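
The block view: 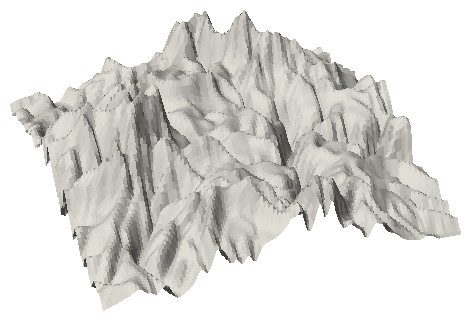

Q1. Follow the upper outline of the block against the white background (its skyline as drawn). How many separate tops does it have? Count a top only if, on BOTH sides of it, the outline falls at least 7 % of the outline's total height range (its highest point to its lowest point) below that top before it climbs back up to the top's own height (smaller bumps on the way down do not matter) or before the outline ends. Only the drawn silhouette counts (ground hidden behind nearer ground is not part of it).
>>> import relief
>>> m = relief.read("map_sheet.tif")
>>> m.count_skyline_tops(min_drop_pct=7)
2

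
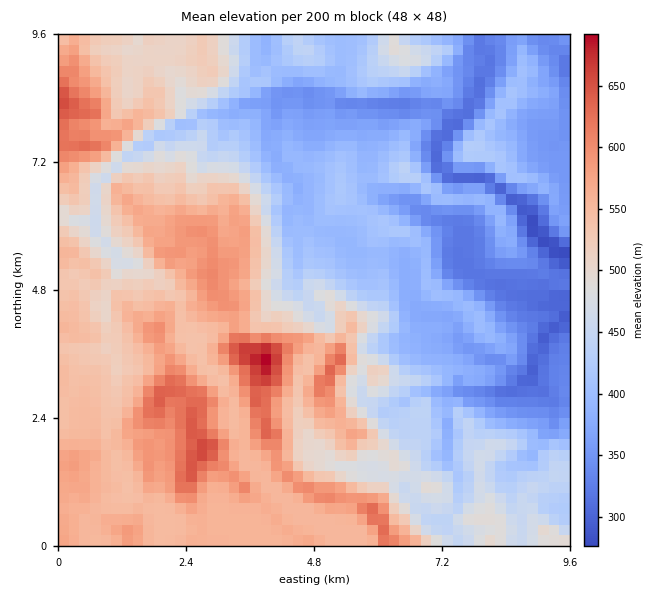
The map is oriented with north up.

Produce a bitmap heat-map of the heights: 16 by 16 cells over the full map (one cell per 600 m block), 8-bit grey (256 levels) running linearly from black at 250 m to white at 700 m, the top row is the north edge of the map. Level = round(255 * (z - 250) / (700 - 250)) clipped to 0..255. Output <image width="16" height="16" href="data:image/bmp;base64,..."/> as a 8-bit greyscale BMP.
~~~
<image width="16" height="16" href="data:image/bmp;base64,Qk02BQAAAAAAADYEAAAoAAAAEAAAABAAAAABAAgAAAAAAAABAAATCwAAEwsAAAABAAAAAAAAAAAAAAEBAQACAgIAAwMDAAQEBAAFBQUABgYGAAcHBwAICAgACQkJAAoKCgALCwsADAwMAA0NDQAODg4ADw8PABAQEAAREREAEhISABMTEwAUFBQAFRUVABYWFgAXFxcAGBgYABkZGQAaGhoAGxsbABwcHAAdHR0AHh4eAB8fHwAgICAAISEhACIiIgAjIyMAJCQkACUlJQAmJiYAJycnACgoKAApKSkAKioqACsrKwAsLCwALS0tAC4uLgAvLy8AMDAwADExMQAyMjIAMzMzADQ0NAA1NTUANjY2ADc3NwA4ODgAOTk5ADo6OgA7OzsAPDw8AD09PQA+Pj4APz8/AEBAQABBQUEAQkJCAENDQwBEREQARUVFAEZGRgBHR0cASEhIAElJSQBKSkoAS0tLAExMTABNTU0ATk5OAE9PTwBQUFAAUVFRAFJSUgBTU1MAVFRUAFVVVQBWVlYAV1dXAFhYWABZWVkAWlpaAFtbWwBcXFwAXV1dAF5eXgBfX18AYGBgAGFhYQBiYmIAY2NjAGRkZABlZWUAZmZmAGdnZwBoaGgAaWlpAGpqagBra2sAbGxsAG1tbQBubm4Ab29vAHBwcABxcXEAcnJyAHNzcwB0dHQAdXV1AHZ2dgB3d3cAeHh4AHl5eQB6enoAe3t7AHx8fAB9fX0Afn5+AH9/fwCAgIAAgYGBAIKCggCDg4MAhISEAIWFhQCGhoYAh4eHAIiIiACJiYkAioqKAIuLiwCMjIwAjY2NAI6OjgCPj48AkJCQAJGRkQCSkpIAk5OTAJSUlACVlZUAlpaWAJeXlwCYmJgAmZmZAJqamgCbm5sAnJycAJ2dnQCenp4An5+fAKCgoAChoaEAoqKiAKOjowCkpKQApaWlAKampgCnp6cAqKioAKmpqQCqqqoAq6urAKysrACtra0Arq6uAK+vrwCwsLAAsbGxALKysgCzs7MAtLS0ALW1tQC2trYAt7e3ALi4uAC5ubkAurq6ALu7uwC8vLwAvb29AL6+vgC/v78AwMDAAMHBwQDCwsIAw8PDAMTExADFxcUAxsbGAMfHxwDIyMgAycnJAMrKygDLy8sAzMzMAM3NzQDOzs4Az8/PANDQ0ADR0dEA0tLSANPT0wDU1NQA1dXVANbW1gDX19cA2NjYANnZ2QDa2toA29vbANzc3ADd3d0A3t7eAN/f3wDg4OAA4eHhAOLi4gDj4+MA5OTkAOXl5QDm5uYA5+fnAOjo6ADp6ekA6urqAOvr6wDs7OwA7e3tAO7u7gDv7+8A8PDwAPHx8QDy8vIA8/PzAPT09AD19fUA9vb2APf39wD4+PgA+fn5APr6+gD7+/sA/Pz8AP39/QD+/v4A////ALGwtaqvrq+wrLS/g3aGeH2zq6u2ubWwtb64kntwe3Bnuau0xte6tKiPhINwZHFea6upvsnassycoqRzaF5nVkeopLvW0LHQqLp+aF5JNiwtpZ6mxa3F7LDGjHRaSTwnKqacr7Smycewo4paSUJJMiGkmKmqt7yTfIN5W0lNOyYfoZWQqMK9jGRjVlBNLigqJJ6Fob3Cu4xXU1NWSSg3MhyQjrGxsbN6UFhXSTk7RSE4qIqbmI6KYU5ZVFpNMDZLQM65enRwZU1MTU1UM0dcRjrXt6aGZE9CPjw4NTYpS0c8y6aWkJBvUkVKWVlMODFTOrOakpOYd1NnW15+bUQsRDI="/>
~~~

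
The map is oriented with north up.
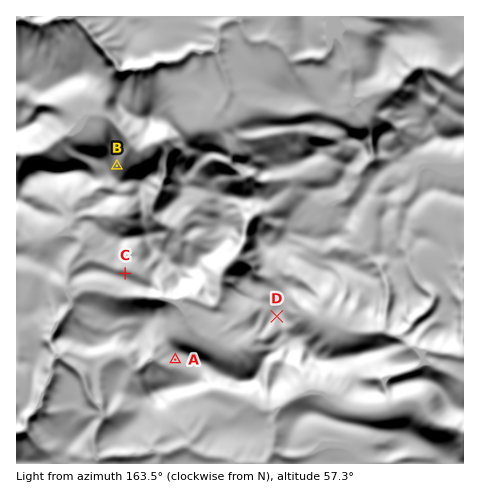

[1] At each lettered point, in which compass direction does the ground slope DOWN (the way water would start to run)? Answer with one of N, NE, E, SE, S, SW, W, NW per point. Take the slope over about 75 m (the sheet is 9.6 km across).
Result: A SW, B NE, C N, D SW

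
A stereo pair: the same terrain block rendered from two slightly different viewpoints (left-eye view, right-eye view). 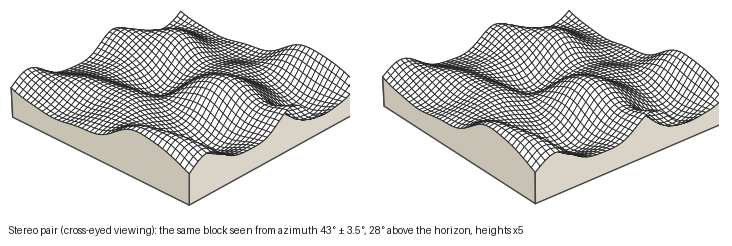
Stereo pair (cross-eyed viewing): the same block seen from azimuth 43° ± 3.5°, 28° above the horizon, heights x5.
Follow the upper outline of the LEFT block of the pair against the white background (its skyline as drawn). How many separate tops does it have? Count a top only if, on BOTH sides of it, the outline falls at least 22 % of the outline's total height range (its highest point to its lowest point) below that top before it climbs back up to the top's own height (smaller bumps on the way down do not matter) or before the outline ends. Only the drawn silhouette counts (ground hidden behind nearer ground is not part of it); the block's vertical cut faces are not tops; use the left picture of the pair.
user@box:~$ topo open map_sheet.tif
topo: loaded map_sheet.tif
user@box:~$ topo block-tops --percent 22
1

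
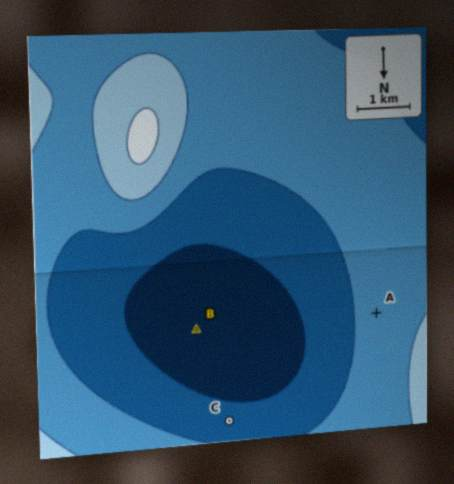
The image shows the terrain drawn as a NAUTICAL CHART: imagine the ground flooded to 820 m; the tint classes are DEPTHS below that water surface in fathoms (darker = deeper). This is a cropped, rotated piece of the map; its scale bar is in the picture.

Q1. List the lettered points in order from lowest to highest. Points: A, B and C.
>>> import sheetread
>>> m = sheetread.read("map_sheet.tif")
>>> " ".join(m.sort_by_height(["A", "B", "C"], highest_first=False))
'B C A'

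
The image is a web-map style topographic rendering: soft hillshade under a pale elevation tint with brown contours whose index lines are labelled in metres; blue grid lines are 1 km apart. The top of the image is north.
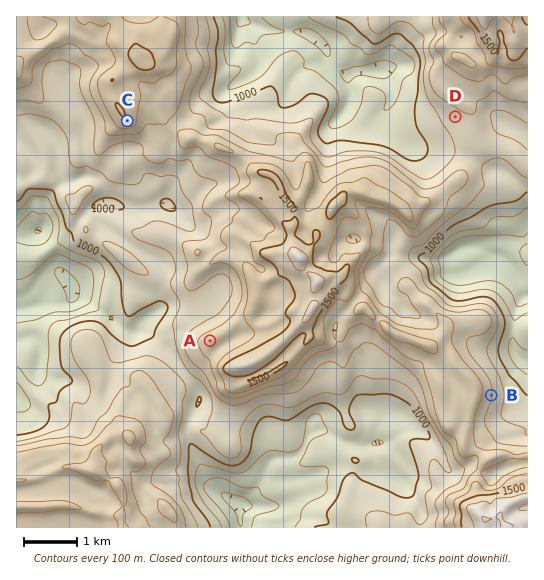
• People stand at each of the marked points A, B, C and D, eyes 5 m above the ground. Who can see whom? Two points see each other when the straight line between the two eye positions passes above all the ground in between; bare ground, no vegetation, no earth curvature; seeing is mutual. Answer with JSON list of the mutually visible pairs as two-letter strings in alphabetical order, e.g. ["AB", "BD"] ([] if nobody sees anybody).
["AC", "CD"]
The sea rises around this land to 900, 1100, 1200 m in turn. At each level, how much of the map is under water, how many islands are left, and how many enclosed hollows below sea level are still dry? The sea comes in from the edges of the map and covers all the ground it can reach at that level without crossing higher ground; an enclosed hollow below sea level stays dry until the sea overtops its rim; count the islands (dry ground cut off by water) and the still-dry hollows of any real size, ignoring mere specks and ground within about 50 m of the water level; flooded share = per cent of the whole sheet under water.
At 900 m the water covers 13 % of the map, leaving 0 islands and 0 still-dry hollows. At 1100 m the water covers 42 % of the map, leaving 0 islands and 0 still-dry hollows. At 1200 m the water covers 59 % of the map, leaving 0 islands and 0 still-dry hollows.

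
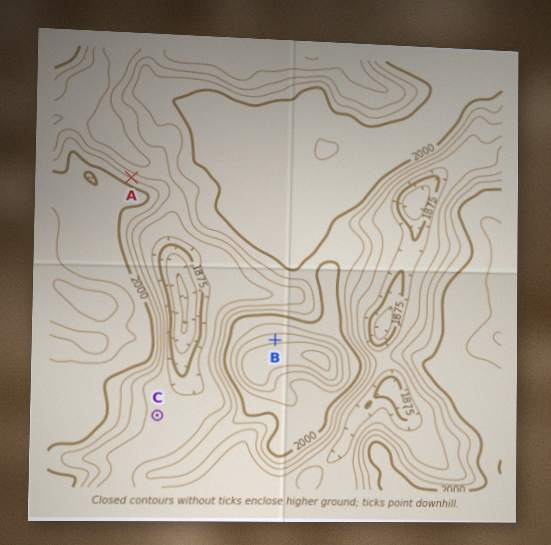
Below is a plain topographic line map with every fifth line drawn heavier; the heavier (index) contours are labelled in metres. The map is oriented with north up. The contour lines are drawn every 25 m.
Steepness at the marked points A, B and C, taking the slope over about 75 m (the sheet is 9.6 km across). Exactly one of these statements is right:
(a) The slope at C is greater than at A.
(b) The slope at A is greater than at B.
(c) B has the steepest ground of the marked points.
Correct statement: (b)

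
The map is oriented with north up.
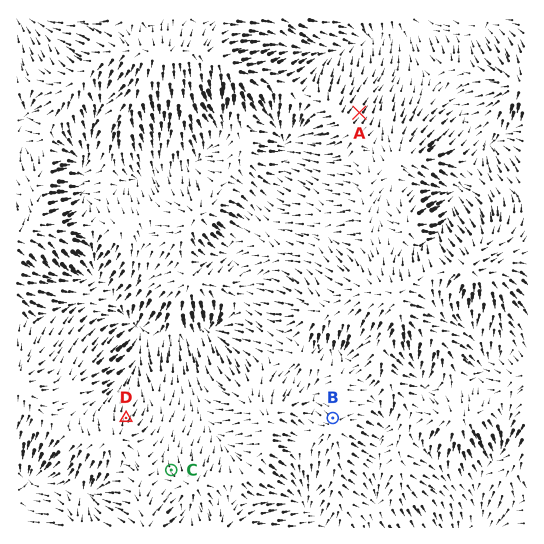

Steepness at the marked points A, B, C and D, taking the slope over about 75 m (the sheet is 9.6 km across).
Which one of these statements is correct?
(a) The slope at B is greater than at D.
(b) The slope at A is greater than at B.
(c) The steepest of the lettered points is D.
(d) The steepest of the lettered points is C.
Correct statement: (b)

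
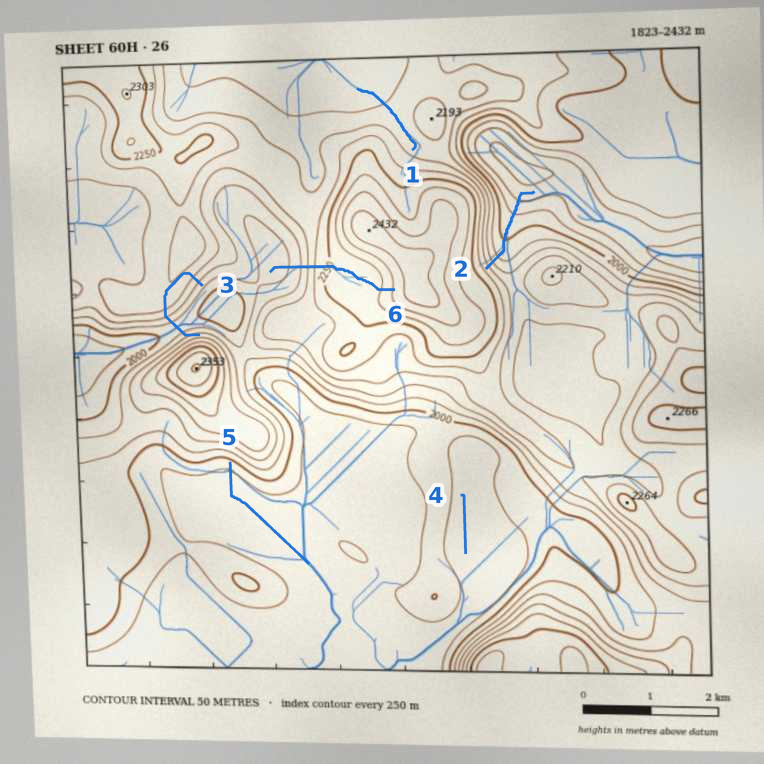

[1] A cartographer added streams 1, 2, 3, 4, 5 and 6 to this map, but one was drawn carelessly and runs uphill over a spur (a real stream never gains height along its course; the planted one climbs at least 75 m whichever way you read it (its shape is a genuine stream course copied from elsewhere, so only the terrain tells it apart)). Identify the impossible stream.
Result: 3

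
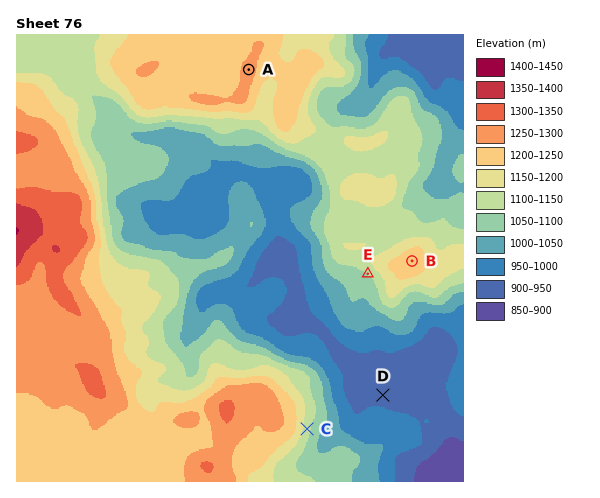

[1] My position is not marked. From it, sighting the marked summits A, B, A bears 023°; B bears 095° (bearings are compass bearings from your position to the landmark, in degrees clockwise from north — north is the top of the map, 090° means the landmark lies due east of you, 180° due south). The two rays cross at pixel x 176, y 240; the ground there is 1020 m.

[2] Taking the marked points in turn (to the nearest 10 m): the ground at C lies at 1120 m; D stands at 930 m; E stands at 1100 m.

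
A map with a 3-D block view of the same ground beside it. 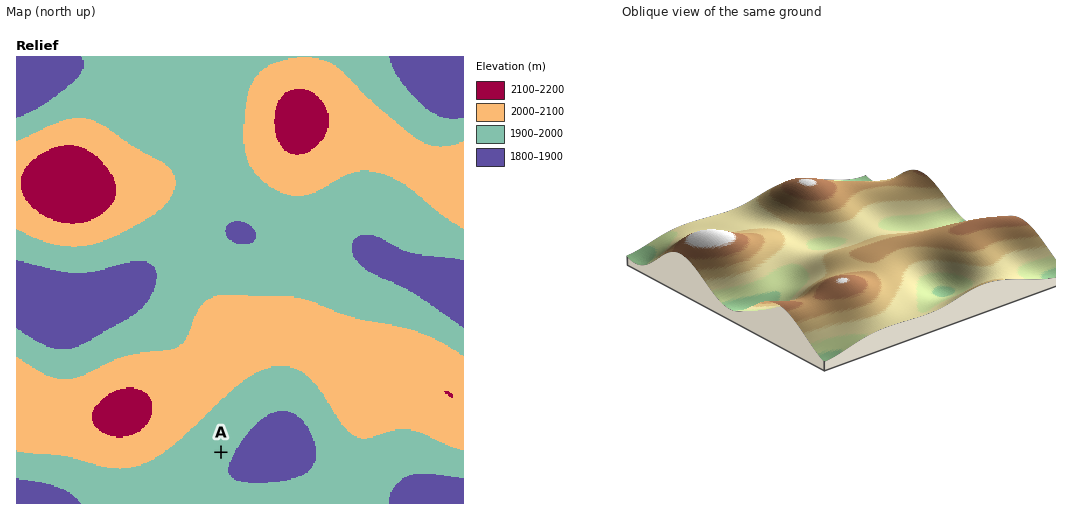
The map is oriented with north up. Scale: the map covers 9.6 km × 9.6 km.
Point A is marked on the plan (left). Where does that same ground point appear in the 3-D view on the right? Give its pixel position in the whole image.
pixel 913 297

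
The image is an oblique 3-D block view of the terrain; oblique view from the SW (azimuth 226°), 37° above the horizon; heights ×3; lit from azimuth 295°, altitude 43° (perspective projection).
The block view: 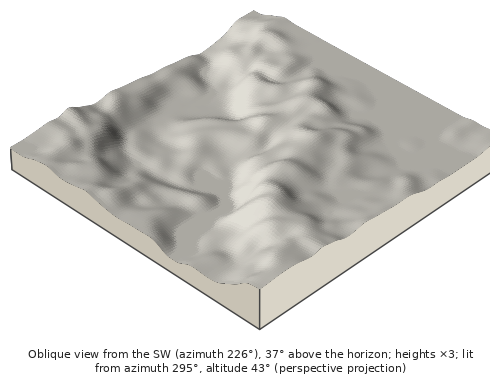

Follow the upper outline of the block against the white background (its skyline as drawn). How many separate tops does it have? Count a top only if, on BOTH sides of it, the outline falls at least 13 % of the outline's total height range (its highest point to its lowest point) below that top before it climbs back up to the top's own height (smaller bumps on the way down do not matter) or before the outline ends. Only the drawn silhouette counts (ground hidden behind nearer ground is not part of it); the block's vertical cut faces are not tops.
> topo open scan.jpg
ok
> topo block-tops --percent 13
1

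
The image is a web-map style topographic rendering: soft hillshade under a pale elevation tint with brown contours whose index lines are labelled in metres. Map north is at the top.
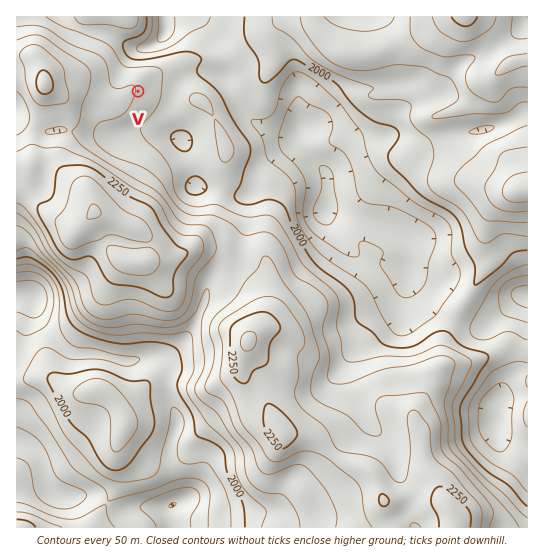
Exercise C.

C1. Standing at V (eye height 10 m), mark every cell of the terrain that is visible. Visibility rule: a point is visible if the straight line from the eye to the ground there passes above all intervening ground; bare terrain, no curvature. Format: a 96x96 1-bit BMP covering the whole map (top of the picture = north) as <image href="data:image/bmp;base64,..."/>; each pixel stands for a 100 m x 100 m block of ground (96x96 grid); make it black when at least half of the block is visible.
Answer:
<image width="96" height="96" href="data:image/bmp;base64,Qk2+BAAAAAAAAD4AAAAoAAAAYAAAAGAAAAABAAEAAAAAAIAEAAATCwAAEwsAAAIAAAAAAAAA////AAAAAAAAAAAAAAAAAAAAQAAAAAAAAAAAAAAAwAAAAAAAAAAAAAAAgAAAAAAAAAAAAAABgAAAAAAAAAAAAAADyAAAAAAAAAAAAAAD8AAAAAAAAAAAAAAH4AAAAAAAAAAAAAAHwAAAAAAAAAAAAAAPwAAAAAAAAAAAAAAPgAAAAAAAAAAAAAAfAAAAAAAAAAAAAAAeAAAAAAAAAAAAAAA4AAAAAAAAAAAAAAA4AAAAAAAAAAAAAAA4AAAAAAAAAAAAAAAwAAAAAAAAAAAAAAAwAAAAAAAAAAAAAABwAAAAAAAAAAAAAABgAAAAAAAAAAAAAABgAAAAAAAAAAAAAADgAAAAAAAAAAAAAADgAAAAAAAAAAAAAADwAAAAAAAAAAAAAAD4AAAAAAAAAAAAAAB4AAAAAAAAAAAAAAB4AAAAAAAAAAAAAAB8AAAAAAAAAAAAAAD8AAAAAAAAAAAAAAD8AAAAAAAAAAAAAAH+AAAAAAAAAAAAAAH/AAAAAAAAAAAAAAD/wAAAAAAAAAAAAAB//4AAAAAAAAAAAAA//+AAAAAAAAAAAAA/wPAAAAAAAHAAAAAfgAAAAAAAAHgAAAAfwAAAAAAAAHwAAAAfwAAAAAAAAH8AAAAfwAAAAAAAAD+AAAAf4AAAAAAAAD+AAAAH4AAAAAAAAB/gAAAD8AAAAAAAAB/wAAAA8AAAAAAAAB/gAAAA+AAAAAAAAB/gAAAAfAAAAAAAAB/AAAAAPAAAAAAAAB+AAAAAPgAAAAAAAB+AAAAAPwAAAAAAAB8AAAAAfwAAAAAAAB4AAAAAf4AAAAAAAB4AAAAA/wAAAAAAAD8AAAAA/wAAAAAHgD+AAAAA/gAAAAAHwz+AAAAA/wAAAAAf43+AAAAA/wAAAAA/9/+AAAAA/wAAAAB///+AAAAB/wAAAAP///+AAAAD/wAAAB/////AAAAH/4AAAH/////AAAAf/+AAAP////cAAAA///AAAf///wAAAAD///gAAf/8fwAAAAH///wAA//4PgAAAAP///4AB//4PgAAAAf///8AD//4PgAAAA////8AP//8PgAAAB////8Af////gAAAD////8A/////gAAAD////8Z/////wAAAH////8f/////wAAAH////8f/x///wAAAH////8D/Af//wAAAH////8AeAH7/gAAAP//AP8AGADh/gAAAP/8AA8AGAAx/gAAAf/8AAAAHAA//AAAAf/+AAAAHAAf+AAAA///gAAAPBwf+AAAB///84AAPj/f8AAAD////8AAf///4AAAH////4AD////4AIAP////4AD/8f/4A4Af////wAD/8P/wD4Af////wAD/8D/wP8A//D//8AD/8B/5/+B/+B//+AD/8Af//+D/8Af//ADw8AD//+H/4APn/gHAMAB//+H/gAPh/gEAAAAn/+P/AAP4PgAAAAAB///+AAP8AAAAAAAP///8AAP8AAAAAAAP///wAAf+AAAAB4AP///gAA/+AAAB/8AP///AAB/+AAAD/8AP///AAB/8AA="/>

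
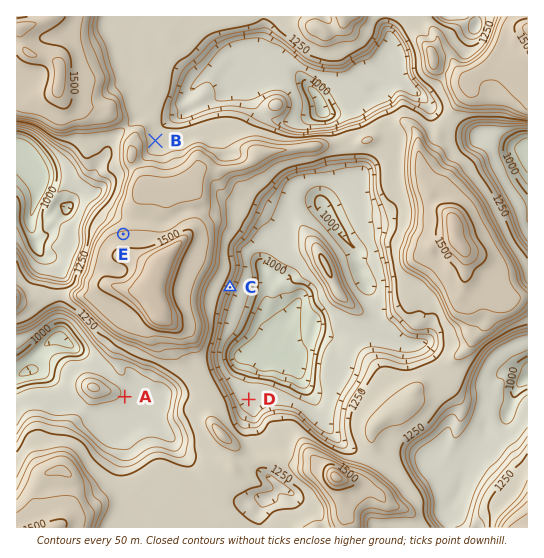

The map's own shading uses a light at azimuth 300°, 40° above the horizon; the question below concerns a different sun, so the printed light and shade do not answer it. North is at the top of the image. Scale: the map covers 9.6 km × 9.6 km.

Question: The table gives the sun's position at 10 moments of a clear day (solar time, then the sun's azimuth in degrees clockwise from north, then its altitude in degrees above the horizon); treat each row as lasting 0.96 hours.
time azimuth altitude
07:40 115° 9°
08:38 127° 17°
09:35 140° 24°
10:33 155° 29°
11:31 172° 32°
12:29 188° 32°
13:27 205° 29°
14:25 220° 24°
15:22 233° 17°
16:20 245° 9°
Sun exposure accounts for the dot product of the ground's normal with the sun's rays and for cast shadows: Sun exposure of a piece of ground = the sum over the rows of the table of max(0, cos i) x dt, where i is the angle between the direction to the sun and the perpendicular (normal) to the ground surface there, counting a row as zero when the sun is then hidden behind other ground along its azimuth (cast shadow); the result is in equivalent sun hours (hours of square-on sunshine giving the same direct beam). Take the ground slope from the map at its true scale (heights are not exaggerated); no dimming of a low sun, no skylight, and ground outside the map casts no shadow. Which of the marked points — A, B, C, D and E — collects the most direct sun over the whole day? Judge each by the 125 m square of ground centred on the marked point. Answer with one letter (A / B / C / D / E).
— C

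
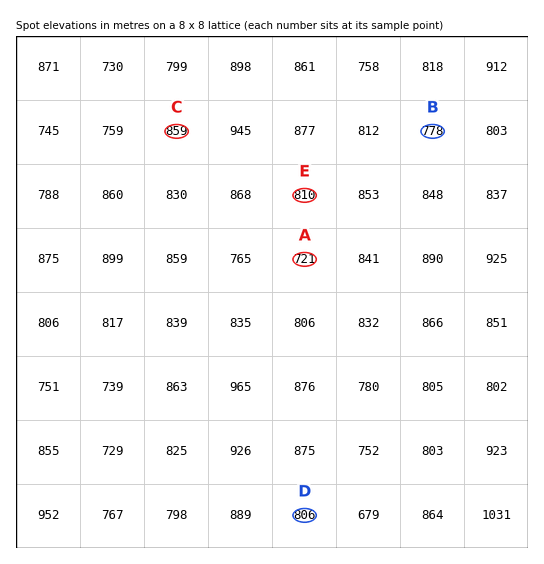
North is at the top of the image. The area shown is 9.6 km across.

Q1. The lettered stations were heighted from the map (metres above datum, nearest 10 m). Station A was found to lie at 720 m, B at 780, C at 860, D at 810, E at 810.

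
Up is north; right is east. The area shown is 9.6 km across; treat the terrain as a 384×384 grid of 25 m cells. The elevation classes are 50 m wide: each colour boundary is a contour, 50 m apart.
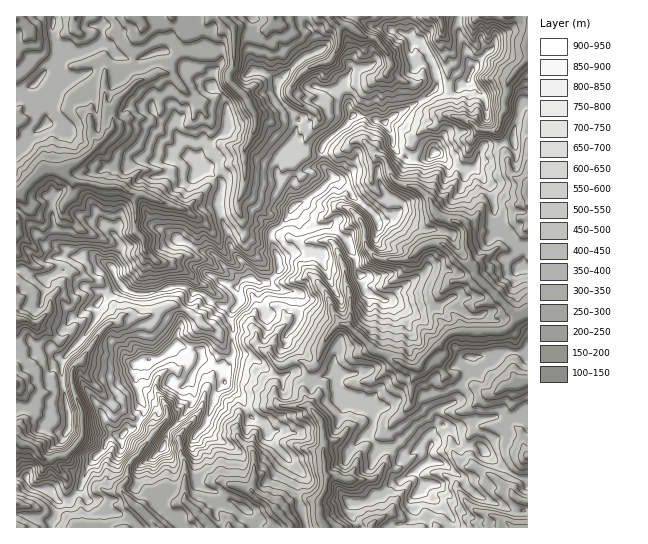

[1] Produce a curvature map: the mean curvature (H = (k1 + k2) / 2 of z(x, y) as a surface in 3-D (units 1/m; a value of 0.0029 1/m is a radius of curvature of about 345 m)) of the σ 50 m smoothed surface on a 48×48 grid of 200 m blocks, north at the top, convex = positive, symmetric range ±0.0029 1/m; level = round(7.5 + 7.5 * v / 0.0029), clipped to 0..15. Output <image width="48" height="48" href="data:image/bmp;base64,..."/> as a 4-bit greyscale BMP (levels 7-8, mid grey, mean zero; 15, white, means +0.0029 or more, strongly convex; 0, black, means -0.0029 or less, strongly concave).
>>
<image width="48" height="48" href="data:image/bmp;base64,Qk32BAAAAAAAAHYAAAAoAAAAMAAAADAAAAABAAQAAAAAAIAEAAATCwAAEwsAABAAAAAAAAAAAAAAABEREQAiIiIAMzMzAERERABVVVUAZmZmAHd3dwCIiIgAmZmZAKqqqgC7u7sAzMzMAN3d3QDu7u4A////AFiMVWeHnCWpo3hnmZN8NThxrrqWm3mERLhHV3erolucNaaLxjbZN6qHUolYt3EpziNbybubBplzWIm7U1a0Oc7Mk6qKhi3rUo3tSqJSjGeUqrlSSIeJRPZ8qD6okepmLLprJ+R3CGV0uENJO4efZBAgfbabWZdUjI8omMo8D4aDhneLJonqJ7W8NW10yDNrp3gBBt8uFPqwt3WNCJ2oNNhdSYW7g0rYYjJdgIfKsD/g6FrkObYkJ61ZqImoOo6mdll49Qevtwqg+akZXofNJym4V3i6Wll5lkrIywjW/SDkL5UMfJqsGqN6ZYiZynVWZ2h2ugu0WooPF8dJyZqFCKd5dVh6VIqqirh34j9kXrUY4PdKZAEwqpmZqzaJulZ6a0h18Oo3TmCLsseYdm6IWaqZeYaHepU1eEiG4OGYipXq1F+VhmlaeHRFp3eXeWiTM4d30mqGqZB0xmyVapy3mru5aHRbVpl4WHhp4BiH7etWa4q1qhFFS3WckjZUm5iZWniKzQd6eorojnTpcMuIG5dgJphGXMvMq4qnLcDZiDW8e3PSKk53JukmqI1jeGVnaqdXovQ3d1R9MyTmLByncKBZiJhpIzMzSQMomV4xdWdfQ3iibqLXiCO3iYi0tbuqZcySp7yWNlRDNov5OVWXoOGoqql5ene3VmekhEuWfLY026OMU1i9oPDM3HZ2uppTl4aWWrlM+b790ivUm9rJDVHWObdlSnU1xorqV0VOY2aGDPie6pMiPxr9tnyYSGR6ubRFdXj+dXEkzBtMUftUvAuIeHbLl0WIqxt8q66ZVAZjNfLXJ/ibyw+AEzHKZVdbeYOpuacox2y7uoWxSbVmcm8Lx3MSKzujihx5dSKMQFjceQqDfnOHZ74Ohpeq6zmqplxJY4q7ouuaYl5jebmInZYM24iIUVead7R9LIuKkshzF5s1lU+XdLBferlgZYOpeWVsBaxpllAWWLspZovsYgn4Sts1yZS3dle+tKVEIka6k4xiiGlL9p5jumMoXXWog2RpVERUbNl6uGuRh4hUfehEsBOVppiqc4VVaKuqw1ZnipigiKZon4mnVLWRyLtnV6dHZEuIi6qpmImRyKhUlmiTCOvruGyUdslXi2N6l3iYiYZQmJmE5Cehj2SviC+FtYqXq5VGeIh6iYm0SHqFr3EGTlSqdRq45ImpmmpUaIaXWUvKCleXR/lI12cz24Aw5maYeEtIVmeaRlypBnjZFk+vz4d0ECjwqHiXdmtFusWodX2iOKwjiH5XSdxVWKXgfKaIeIpjaKaWR3xgqtF3d3pZd3f6mY6yXYt4h4pbRZiUi/UJFuF/yqdUdkFOTMp0S2e2eIlKljRYd8Jvy88Gl7p1BqpON9U0KXeJZ3doiZeJqJ0Kt3fxAIy/gYmMVc11ZIlaeZiJiKmXZmwLZlWv8mxNFLjWV7fphoZcmImYZoiGeIsadpZnvhtUGIvCTHi7ZJJ8U2eHlXiXiJc6dXVYiFMo3syjXj2Mp1h+k7mnZYpnp5RZyUibhFindGZSniMzaQ=="/>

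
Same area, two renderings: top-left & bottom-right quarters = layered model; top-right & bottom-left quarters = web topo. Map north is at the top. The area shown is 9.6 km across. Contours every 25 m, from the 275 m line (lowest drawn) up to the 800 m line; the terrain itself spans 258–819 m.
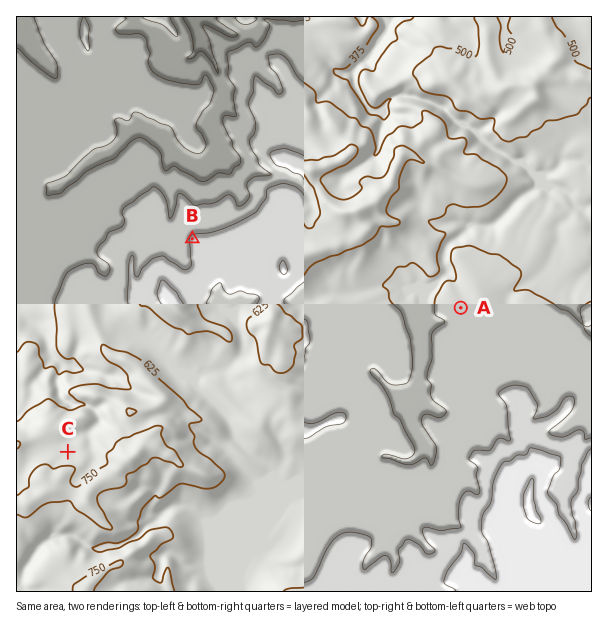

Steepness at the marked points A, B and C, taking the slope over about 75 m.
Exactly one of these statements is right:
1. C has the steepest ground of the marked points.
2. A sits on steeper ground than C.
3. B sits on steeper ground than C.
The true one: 3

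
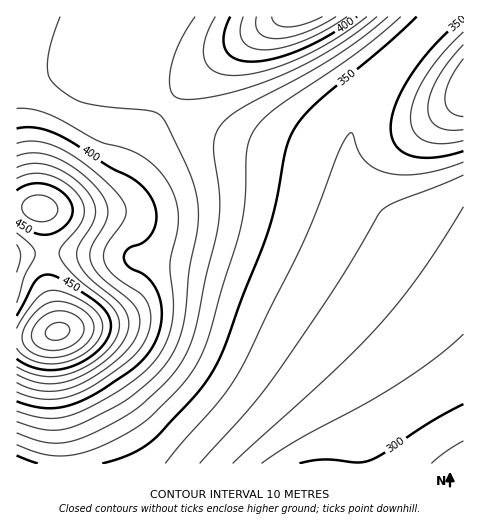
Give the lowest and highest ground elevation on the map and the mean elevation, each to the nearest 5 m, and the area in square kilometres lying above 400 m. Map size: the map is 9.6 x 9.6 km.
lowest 280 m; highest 495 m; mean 365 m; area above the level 16.7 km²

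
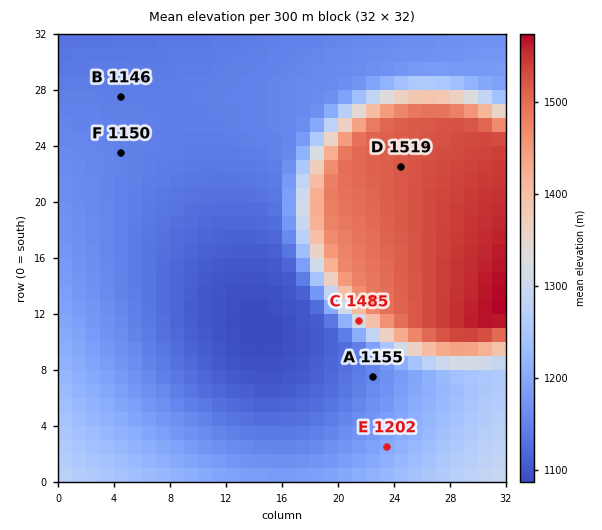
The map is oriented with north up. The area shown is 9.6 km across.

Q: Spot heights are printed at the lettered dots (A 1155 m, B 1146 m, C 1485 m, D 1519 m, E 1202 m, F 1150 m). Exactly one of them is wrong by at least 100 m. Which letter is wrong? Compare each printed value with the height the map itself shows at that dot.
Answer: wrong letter C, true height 1310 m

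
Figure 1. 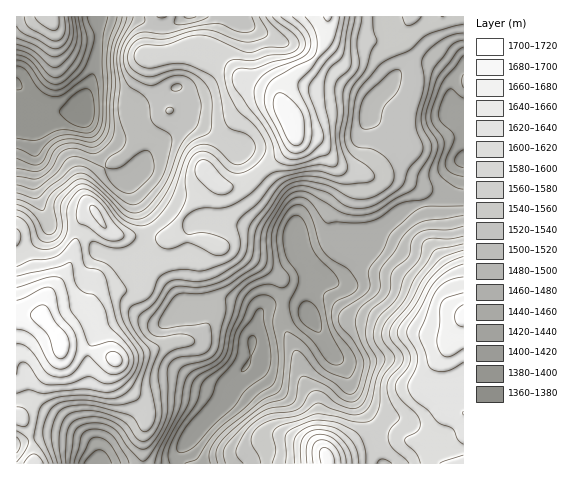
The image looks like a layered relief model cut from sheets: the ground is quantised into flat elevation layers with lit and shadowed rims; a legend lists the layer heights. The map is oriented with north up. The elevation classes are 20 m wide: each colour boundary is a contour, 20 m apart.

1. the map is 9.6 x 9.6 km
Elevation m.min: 1365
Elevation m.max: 1710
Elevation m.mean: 1545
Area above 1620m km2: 15.8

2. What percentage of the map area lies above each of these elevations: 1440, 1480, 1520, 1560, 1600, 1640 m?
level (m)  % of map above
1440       89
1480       78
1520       62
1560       44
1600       25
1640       10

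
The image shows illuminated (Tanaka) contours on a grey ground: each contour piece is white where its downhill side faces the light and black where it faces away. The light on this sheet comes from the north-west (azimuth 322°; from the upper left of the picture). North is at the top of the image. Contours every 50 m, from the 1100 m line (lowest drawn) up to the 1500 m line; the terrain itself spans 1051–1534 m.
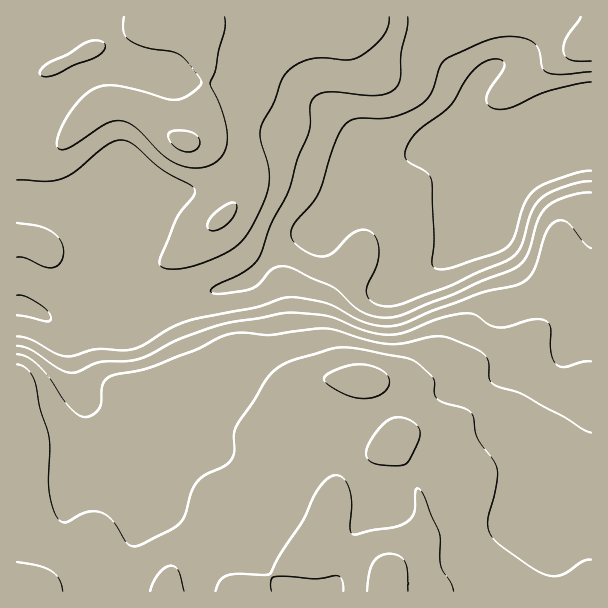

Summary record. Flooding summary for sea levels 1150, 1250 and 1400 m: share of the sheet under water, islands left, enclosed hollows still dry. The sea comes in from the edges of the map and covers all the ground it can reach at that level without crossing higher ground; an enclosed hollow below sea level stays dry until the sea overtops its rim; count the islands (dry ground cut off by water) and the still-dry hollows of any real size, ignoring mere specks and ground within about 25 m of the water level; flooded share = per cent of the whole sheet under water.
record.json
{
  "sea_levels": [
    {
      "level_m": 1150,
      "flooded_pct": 14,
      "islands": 0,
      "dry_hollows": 0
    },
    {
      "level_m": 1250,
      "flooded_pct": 36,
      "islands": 0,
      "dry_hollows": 0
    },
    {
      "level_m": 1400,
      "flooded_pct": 76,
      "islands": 0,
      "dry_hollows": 0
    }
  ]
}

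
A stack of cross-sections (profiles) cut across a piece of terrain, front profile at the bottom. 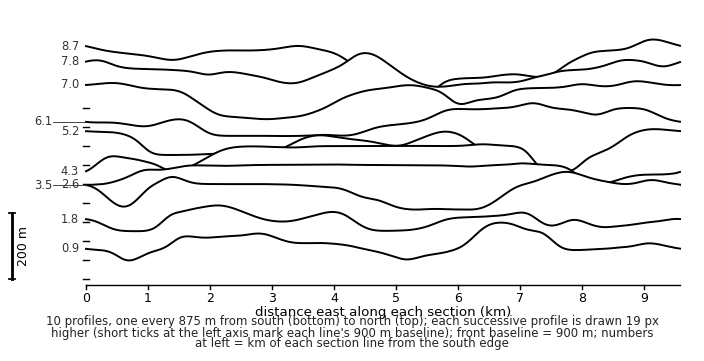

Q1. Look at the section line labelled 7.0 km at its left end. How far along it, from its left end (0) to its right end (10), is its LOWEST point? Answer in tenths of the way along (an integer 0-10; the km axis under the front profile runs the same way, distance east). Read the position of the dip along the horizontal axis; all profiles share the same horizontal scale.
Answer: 3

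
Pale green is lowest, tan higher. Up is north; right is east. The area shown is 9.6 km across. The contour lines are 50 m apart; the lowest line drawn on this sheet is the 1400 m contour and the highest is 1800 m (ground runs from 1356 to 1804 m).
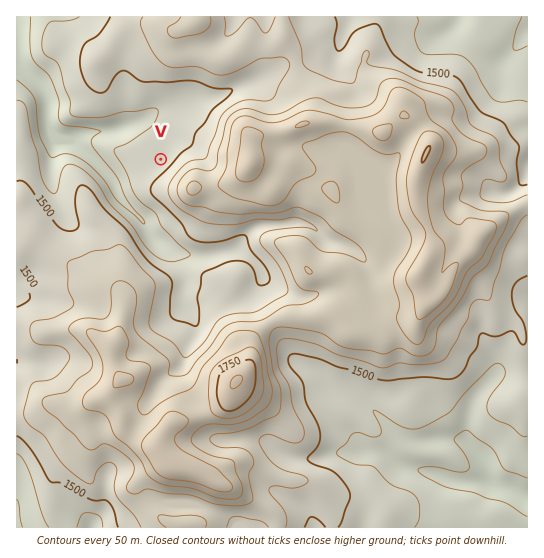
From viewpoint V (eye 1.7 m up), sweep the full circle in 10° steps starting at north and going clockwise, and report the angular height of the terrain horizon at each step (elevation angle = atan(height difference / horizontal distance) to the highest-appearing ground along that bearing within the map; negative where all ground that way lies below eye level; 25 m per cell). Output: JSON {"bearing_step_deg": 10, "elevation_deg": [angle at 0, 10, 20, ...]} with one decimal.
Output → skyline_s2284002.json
{"bearing_step_deg": 10, "elevation_deg": [2.6, 3.1, 2.7, 2.8, 2.1, 1.7, 5.4, 7.8, 8.4, 9.1, 9.2, 11.7, 13.4, 14.0, 13.3, 11.2, 8.6, 6.6, 5.1, 3.8, 3.1, 2.3, 1.9, 1.9, 1.6, 1.2, 0.7, 0.1, 0.1, -0.3, -0.4, 0.3, 1.1, 1.6, 1.3, 1.5]}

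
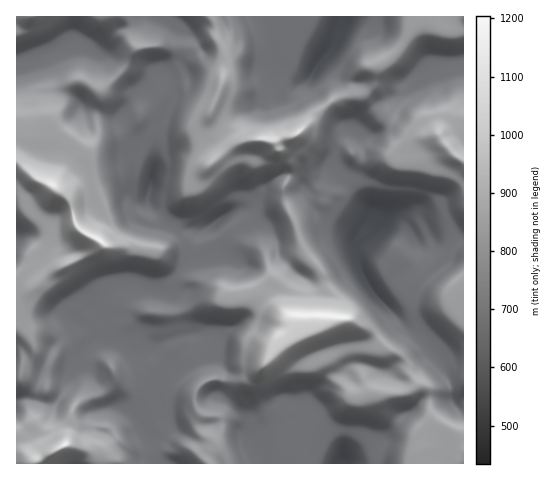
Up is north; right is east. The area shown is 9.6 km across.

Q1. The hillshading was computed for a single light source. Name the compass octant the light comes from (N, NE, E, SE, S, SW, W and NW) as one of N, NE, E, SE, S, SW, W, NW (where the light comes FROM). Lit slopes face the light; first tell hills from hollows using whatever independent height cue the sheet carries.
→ N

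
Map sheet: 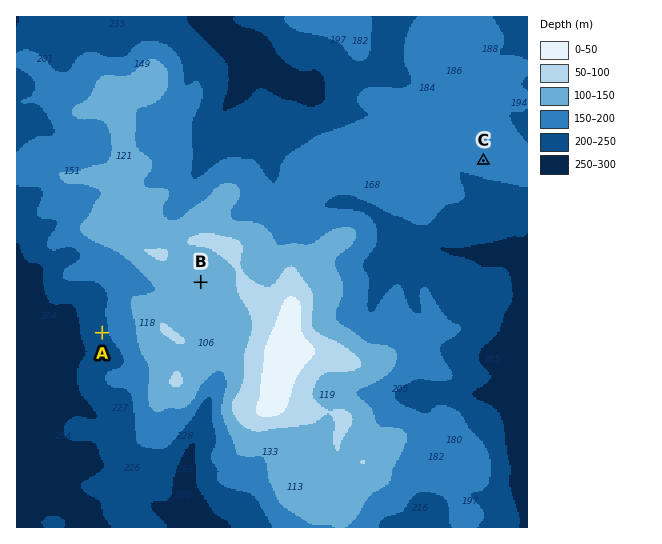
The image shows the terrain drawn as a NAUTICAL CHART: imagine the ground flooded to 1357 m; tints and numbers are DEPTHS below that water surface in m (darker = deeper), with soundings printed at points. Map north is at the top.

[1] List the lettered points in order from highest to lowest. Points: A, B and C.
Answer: B C A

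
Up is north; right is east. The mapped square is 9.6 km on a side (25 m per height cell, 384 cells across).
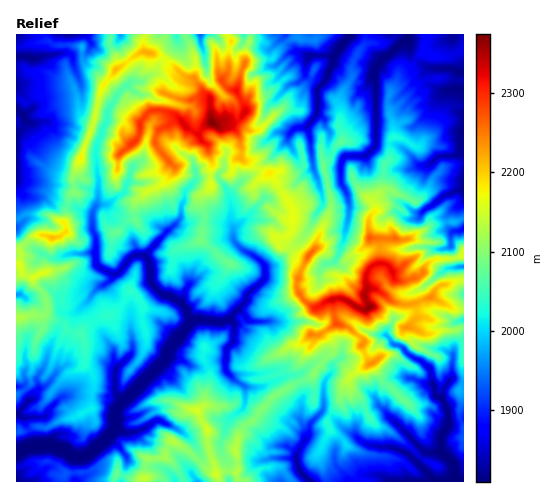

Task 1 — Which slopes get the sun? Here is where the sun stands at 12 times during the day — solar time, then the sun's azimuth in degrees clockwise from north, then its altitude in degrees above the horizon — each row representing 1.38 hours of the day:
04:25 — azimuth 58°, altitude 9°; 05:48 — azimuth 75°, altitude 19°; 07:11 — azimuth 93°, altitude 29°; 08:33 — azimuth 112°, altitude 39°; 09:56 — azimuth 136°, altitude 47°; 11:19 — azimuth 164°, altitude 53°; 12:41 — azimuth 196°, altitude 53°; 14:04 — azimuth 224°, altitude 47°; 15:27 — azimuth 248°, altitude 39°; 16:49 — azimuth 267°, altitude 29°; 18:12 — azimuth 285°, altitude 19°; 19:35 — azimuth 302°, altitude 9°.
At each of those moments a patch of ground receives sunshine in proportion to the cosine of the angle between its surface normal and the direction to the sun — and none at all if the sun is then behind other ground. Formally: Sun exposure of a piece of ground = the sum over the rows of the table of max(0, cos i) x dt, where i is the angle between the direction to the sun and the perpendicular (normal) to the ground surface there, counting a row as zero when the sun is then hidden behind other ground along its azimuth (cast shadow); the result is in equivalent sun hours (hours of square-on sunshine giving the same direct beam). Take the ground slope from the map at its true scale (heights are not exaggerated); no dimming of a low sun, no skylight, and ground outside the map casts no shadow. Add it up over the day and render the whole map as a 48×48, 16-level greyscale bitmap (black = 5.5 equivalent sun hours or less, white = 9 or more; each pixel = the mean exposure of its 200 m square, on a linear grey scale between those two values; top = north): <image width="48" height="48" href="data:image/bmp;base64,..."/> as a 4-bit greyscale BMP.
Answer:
<image width="48" height="48" href="data:image/bmp;base64,Qk32BAAAAAAAAHYAAAAoAAAAMAAAADAAAAABAAQAAAAAAIAEAAATCwAAEwsAABAAAAAAAAAAAAAAABEREQAiIiIAMzMzAERERABVVVUAZmZmAHd3dwCIiIgAmZmZAKqqqgC7u7sAzMzMAN3d3QDu7u4A////AN7d7u26zLzNza3tzavO6jzu7t3e7u3e3t3tx2a7pFrN7N7LzLm9147t3u7u7rztzbmIe9xngby93e3b3c3JiI3t3u7uybyq3ty7ze7HJ4Na3rvc3M3brIjdzqZ3jLzs3d3d3d7bhDabtX3dvN3e7qa+6W3u6Z7brc3dzO7cqrYyB+3Ly93u7Nvdu97tR97cinhmve7bqZqDvu6syr3t3ct83t2zbd7MrMzqvM3cqLu8ze3u7Zzu7t6a7e153uvJjNadisy73FWtyorLvKu+7t2q7eyt7rpVvc2r7d3drcY1d7zLu5qq3u2r3tvO2ph6nt3K3u3bfNtmasu8lb7crO7Jzt7dlmqsSc29ve7bet2mnKrKHN3d3d3arN7t29tdq93r7N7MxJ3adYzaLN3u7e3cu7zd3DCOi83s7u3dq13cmc3dOby97u7dy9yKsBq5iNzd3u3c3p3ctnzcgqy6rd3ty82BA7zN293u3u3d7c3d22eZhqvKl63t3cVQnO7u3u7e3c3u7d3M7ZQzOKdYqmJa2nzbatzLqd7uzN3e7e3e6qzdyXy83czbq97dhs3Ly6rNzdzd3e7aVM3d2mvd3b3u3d3L3t3e3Grc3dy83exRWsze7Yar3cZJyHyNuZvrmc7c3d2VvdUa3Gvu7bRarKp1NqzZzcVd7u7e7d3rFshc7bnN7uw4q9u6uXys7N1AjNus7uwUoYhK7e7d7uxKubunh6ruzIvGAMy4dqo72gKL3u7u24GN273ZfKWamsWty8vO25dJ7blp3u7ttjru7JndeNuqlyYgCH3u3tw67b2RrN7cuO7u7berlo3u7su7REaYnbZM3t7ZOszd3N3dztq7hqmYlHuWhLZGy7p8ve3Nt8zd3cua3dudxaqpZAC83cy6R6uM3d3u6d7e3e3u3dxsxZjbjMNsmbl3rN6azu7u2a7uzO273d2Ksqu8yMsRyqzMze292b7u7J3uze7N3NtrgMzc3bzYSbzMu8us6oi+7ZbLvc7u27pbBsqsurrM3c3dzOyL7J3d7tm53rvu3aZ7KKicuqqt3d3cuuyKy3ad7ardje2qy7SsNYaty6lr3c28uatr3Nm9tX3tnNzGd6GckAJb3c7EasvMuWt5m9u8et3sq8h7RqCry8oJu+7t3MzLqXqniruL3e2b7c2mpHCZvdsa7szbvdu7u6nHqZyO7e3d7dzbtxN4zMs5yqq83dzM3MnJiszM3cvN3ext7tYYzMpKzdq83d3d3bm7m4jdt5u6u9yE3to7zMpby7zMze7d3bm9m6Uja93Ze8i0a6lc26przc3c3c3d3Zqu2aq9uYukvouterppvKqL3Mzd3d3d3Yus7bq6vesayneoyIymnNuazc3e7u7tzJyo7u3L3agbyqNqnKvZq9y5vdzMzMury7urne3tyJcqucy5mZfMq8zbvN3d3s3LiMlmmM7tm8ZKqIaLubqMqt7cq87t3t7u3ciMmHqazMGHqmrKze7u2K3u3Mzczczbh1fLt6u7zLNXyXu8zN3e7KzL3d3d3A=="/>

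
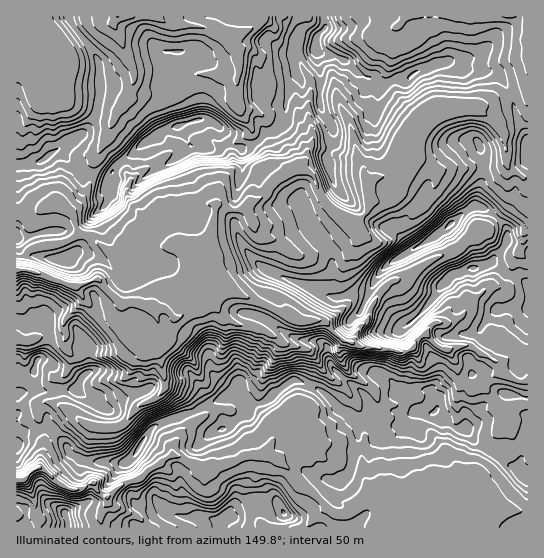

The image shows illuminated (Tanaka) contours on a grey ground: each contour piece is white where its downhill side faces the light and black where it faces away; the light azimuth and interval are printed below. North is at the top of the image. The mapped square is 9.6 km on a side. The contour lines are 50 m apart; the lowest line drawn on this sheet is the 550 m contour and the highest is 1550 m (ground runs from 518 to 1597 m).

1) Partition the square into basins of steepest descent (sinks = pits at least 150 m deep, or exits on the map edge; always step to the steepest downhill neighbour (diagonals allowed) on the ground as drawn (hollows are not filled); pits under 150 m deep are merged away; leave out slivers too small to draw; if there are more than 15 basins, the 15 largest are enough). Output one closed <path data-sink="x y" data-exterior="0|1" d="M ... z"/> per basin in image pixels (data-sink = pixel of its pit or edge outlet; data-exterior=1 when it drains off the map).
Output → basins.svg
<path data-sink="17 270" data-exterior="1" d="M527 16l-202 0 0 11-8 12-16-6-8 8-2 14 8 22-7 5-3 7-5 33-10 10-9 1-8 10-8 4-10 1-10-4-11-19-11-5-10 0-32 9-23 15-13 13-13 9-7 14-19-7-8 0-24-24-17 12-24 4-1 278 4-8 5-3 21-4 7 1 14 17 2 7 13 7 28 3 17-2 0 6 5 15 0 16 6 9 9 2 12-4 11 8 12 4 25 0 11 4 3-1 0 8 306 0z"/><path data-sink="118 17" data-exterior="1" d="M323 16l-306 0-1 149 25-4 17-12 24 24 8 0 19 7 7-14 13-9 13-13 23-15 32-9 10 0 11 5 11 19 10 4 10-1 8-4 8-10 9-1 10-10 5-33 3-7 7-5-8-22 2-14 8-8 16 6 8-12z"/><path data-sink="17 481" data-exterior="1" d="M49 428l-24 4-5 3-4 10 0 60 9 4 1 19 194-1 1-7-3 1-11-4-25 0-12-4-11-8-12 4-9-2-6-9 0-16-6-19-44-3-11-5-16-24z"/>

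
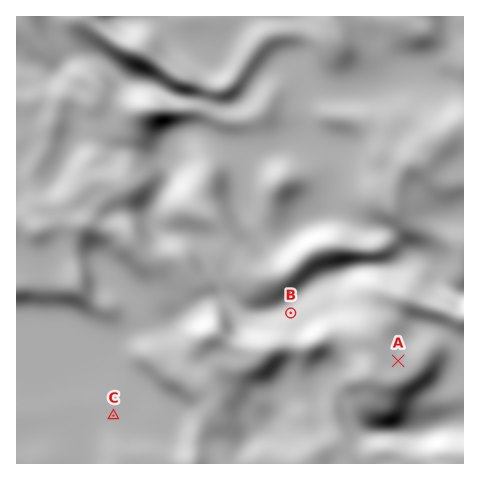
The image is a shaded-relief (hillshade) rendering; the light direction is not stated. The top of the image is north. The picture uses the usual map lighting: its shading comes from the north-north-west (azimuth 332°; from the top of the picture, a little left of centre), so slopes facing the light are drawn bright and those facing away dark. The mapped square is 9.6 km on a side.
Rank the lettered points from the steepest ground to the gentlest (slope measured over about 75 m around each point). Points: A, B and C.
B A C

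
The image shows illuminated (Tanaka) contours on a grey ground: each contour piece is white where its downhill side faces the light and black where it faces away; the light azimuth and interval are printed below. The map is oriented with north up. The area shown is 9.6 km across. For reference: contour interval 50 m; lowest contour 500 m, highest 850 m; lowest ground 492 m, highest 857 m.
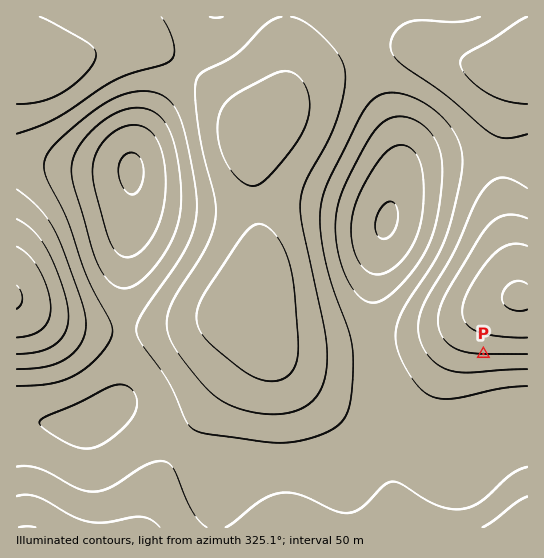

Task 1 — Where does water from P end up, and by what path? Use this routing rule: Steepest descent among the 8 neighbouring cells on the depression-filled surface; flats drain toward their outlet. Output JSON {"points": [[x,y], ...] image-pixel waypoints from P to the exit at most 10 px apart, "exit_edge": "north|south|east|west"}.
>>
{"points": [[483, 354], [483, 365], [483, 375], [483, 386], [483, 397], [483, 407], [491, 418], [502, 427], [513, 425], [523, 423], [527, 422]], "exit_edge": "east"}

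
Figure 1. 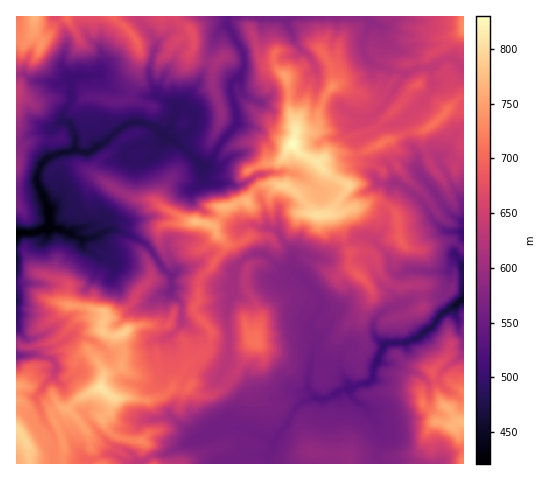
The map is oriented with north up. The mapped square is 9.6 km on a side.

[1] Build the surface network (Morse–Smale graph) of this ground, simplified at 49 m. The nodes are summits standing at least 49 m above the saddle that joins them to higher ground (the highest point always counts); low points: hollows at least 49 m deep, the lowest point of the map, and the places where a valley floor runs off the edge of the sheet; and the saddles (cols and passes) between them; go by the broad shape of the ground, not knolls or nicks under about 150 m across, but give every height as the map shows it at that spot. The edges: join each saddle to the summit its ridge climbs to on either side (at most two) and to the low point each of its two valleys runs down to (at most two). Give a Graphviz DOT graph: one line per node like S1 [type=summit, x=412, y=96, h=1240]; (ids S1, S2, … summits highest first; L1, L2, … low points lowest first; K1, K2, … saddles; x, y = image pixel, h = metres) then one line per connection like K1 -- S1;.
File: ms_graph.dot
graph terrain {
  S1 [type=summit, x=293, y=144, h=830];
  S2 [type=summit, x=102, y=388, h=809];
  S3 [type=summit, x=17, y=431, h=796];
  S4 [type=summit, x=463, y=421, h=773];
  S5 [type=summit, x=34, y=18, h=764];
  S6 [type=summit, x=463, y=24, h=735];
  S7 [type=summit, x=256, y=342, h=712];
  L1 [type=low, x=18, y=234, h=421];
  L2 [type=low, x=460, y=301, h=453];
  K1 [type=saddle, x=53, y=445, h=730];
  K2 [type=saddle, x=95, y=459, h=696];
  K3 [type=saddle, x=407, y=133, h=677];
  K4 [type=saddle, x=200, y=280, h=675];
  K5 [type=saddle, x=445, y=60, h=639];
  K6 [type=saddle, x=228, y=384, h=637];
  K7 [type=saddle, x=245, y=279, h=630];
  K8 [type=saddle, x=267, y=459, h=554];
  K9 [type=saddle, x=243, y=50, h=534];
  K10 [type=saddle, x=35, y=232, h=428];
  K1 -- S2;
  K1 -- S3;
  K1 -- L1;
  K2 -- S2;
  K2 -- L1;
  K2 -- L2;
  K3 -- S1;
  K3 -- L1;
  K3 -- L2;
  K4 -- S1;
  K4 -- S2;
  K4 -- L1;
  K4 -- L2;
  K5 -- S1;
  K5 -- S6;
  K5 -- L1;
  K6 -- S2;
  K6 -- S7;
  K6 -- L2;
  K7 -- S1;
  K7 -- S7;
  K7 -- L2;
  K8 -- S4;
  K8 -- S7;
  K8 -- L2;
  K9 -- S1;
  K9 -- S5;
  K9 -- L1;
  K10 -- S2;
  K10 -- S5;
  K10 -- L1;
}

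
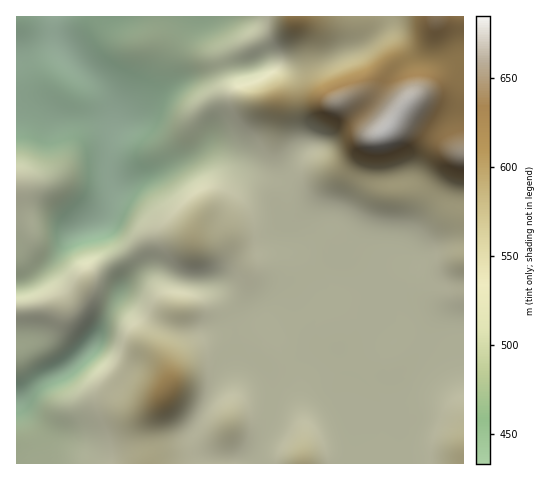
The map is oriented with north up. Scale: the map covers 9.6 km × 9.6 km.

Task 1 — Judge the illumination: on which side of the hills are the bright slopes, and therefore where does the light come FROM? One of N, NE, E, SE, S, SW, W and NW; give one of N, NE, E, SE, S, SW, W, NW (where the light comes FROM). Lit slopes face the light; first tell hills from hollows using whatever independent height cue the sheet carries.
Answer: N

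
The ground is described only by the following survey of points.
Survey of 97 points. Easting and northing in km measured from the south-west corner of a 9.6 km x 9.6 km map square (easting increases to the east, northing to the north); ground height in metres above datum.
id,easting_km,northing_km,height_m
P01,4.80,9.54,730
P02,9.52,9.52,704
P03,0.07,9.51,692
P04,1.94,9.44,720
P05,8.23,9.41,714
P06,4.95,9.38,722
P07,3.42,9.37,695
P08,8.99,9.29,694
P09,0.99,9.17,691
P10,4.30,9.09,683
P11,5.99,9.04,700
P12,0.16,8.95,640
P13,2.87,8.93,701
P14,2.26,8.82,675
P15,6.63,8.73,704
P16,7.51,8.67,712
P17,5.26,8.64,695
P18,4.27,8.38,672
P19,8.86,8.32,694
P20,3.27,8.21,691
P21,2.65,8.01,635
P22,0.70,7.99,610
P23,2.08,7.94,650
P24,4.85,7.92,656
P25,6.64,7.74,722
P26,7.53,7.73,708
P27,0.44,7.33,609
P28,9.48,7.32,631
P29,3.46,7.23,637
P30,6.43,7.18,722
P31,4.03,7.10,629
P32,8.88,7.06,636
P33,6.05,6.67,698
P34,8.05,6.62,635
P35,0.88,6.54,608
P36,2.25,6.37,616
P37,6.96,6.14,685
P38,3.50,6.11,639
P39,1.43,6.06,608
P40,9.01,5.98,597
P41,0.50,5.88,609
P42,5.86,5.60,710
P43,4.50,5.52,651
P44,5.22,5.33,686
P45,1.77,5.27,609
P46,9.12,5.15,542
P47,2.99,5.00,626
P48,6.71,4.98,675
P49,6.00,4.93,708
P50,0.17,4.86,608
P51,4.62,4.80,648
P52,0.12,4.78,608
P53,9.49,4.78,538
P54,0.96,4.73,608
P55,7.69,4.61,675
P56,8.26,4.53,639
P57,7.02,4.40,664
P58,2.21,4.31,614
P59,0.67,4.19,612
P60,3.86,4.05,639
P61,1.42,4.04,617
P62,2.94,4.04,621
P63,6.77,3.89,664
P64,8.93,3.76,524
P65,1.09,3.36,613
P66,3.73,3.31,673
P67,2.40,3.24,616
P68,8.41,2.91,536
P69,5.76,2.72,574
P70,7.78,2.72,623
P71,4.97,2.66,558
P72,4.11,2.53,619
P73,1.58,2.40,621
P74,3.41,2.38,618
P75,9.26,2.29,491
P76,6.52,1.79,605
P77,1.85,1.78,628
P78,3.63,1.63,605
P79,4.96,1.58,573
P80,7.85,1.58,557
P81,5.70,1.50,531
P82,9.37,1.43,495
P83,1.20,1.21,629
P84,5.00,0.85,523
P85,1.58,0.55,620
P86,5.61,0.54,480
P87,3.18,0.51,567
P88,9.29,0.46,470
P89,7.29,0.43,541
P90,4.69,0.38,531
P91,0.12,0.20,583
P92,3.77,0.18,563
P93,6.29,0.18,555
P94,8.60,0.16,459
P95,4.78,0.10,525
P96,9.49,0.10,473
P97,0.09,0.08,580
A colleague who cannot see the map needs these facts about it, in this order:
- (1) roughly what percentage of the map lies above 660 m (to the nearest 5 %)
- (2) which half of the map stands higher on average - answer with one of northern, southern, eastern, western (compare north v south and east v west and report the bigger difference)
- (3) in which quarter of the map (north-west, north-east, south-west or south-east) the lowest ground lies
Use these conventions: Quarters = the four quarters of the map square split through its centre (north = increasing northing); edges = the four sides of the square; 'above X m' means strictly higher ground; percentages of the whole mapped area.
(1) Ground above 660 m makes up about 30 % of the sheet.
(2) On average the northern half of the map is the higher ground.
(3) The lowest ground is in the south-east quarter.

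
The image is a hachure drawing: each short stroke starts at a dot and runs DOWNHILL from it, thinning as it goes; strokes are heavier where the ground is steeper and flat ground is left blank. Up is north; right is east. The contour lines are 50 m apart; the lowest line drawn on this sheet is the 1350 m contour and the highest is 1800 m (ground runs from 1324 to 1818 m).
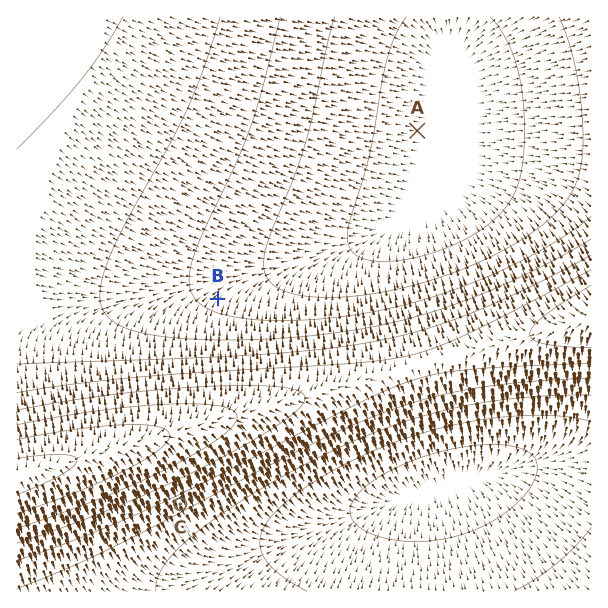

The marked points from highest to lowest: C B A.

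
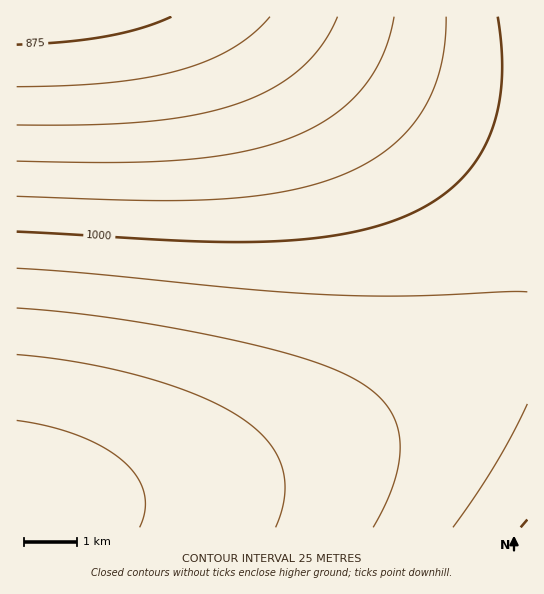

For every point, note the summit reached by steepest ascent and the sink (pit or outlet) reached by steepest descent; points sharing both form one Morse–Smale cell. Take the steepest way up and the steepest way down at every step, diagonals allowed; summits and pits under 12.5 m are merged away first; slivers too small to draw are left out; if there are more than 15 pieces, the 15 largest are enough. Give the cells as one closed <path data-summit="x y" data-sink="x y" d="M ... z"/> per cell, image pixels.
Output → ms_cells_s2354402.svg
<path data-summit="17 505" data-sink="17 17" d="M527 16l-510 0-1 489 66-1 48-4 59-9 53-14 59-20 46-20 48-24 96-53 20-7 16-1z"/><path data-summit="17 505" data-sink="527 527" d="M527 352l-16 1-20 7-96 53-48 24-72 30-42 13-74 16-56 7-86 2-1 22 511 1z"/>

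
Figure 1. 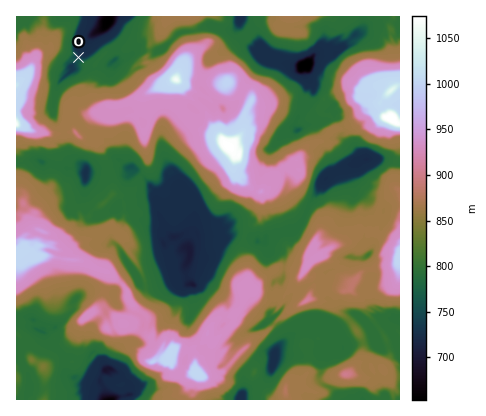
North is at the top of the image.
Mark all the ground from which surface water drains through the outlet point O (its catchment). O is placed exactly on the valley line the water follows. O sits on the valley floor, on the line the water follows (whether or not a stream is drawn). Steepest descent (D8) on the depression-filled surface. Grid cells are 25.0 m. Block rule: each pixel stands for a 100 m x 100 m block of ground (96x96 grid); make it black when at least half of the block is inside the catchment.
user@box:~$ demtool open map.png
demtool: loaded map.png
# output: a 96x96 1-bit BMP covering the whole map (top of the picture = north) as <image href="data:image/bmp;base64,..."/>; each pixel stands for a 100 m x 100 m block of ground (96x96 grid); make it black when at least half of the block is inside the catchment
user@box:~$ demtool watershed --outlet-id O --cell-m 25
<image width="96" height="96" href="data:image/bmp;base64,Qk2+BAAAAAAAAD4AAAAoAAAAYAAAAGAAAAABAAEAAAAAAIAEAAATCwAAEwsAAAIAAAAAAAAA////AAAAAAAAAAAAAAAAAAAAAAAAAAAAAAAAAAAAAAAAAAAAAAAAAAAAAAAAAAAAAAAAAAAAAAAAAAAAAAAAAAAAAAAAAAAAAAAAAAAAAAAAAAAAAAAAAAAAAAAAAAAAAAAAAAAAAAAAAAAAAAAAAAAAAAAAAAAAAAAAAAAAAAAAAAAAAAAAAAAAAAAAAAAAAAAAAAAAAAAAAAAAAAAAAAAAAAAAAAAAAAAAAAAAAAAAAAAAAAAAAAAAAAAAAAAAAAAAAAAAAAAAAAAAAAAAAAAAAAAAAAAAAAAAAAAAAAAAAAAAAAAAAAAAAAAAAAAAAAAAAAAAAAAAAAAAAAAAAAAAAAAAAAAAAAAAAAAAAAAAAAAAAAAAAAAAAAAAAAAAAAAAAAAAAAAAAAAAAAAAAAAAAAAAAAAAAAAAAAAAAAAAAAAAAAAAAAAAAAAAAAAAAAAAAAAAAAAAAAAAAAAAAAAAAAAAAAAAAAAAAAAAAAAAAAAAAAAAAAAAAAAAAAAAAAAAAAAAAAAAAAAAAAAAAAAAAAAAAAAAAAAAAAAAAAAAAAAAAAAAAAAAAAAAAAAAAAAAAAAAAAAAAAAAAAAAAAAAAAAAAAAAAAAAAAAAAAAAAAAAAAAAAAAAAAAAAAAAAAAAAAAAAAAAAAAAAAAAAAAAAAAAAAAAAAAAAAAAAAAAAAAAAAAAAAAAAAAAAAAAAAAAAAAAAAAAAAAAAAAAAAAAAAAAAAAAAAAAAAAAAAAAAAAAAAAAAAAAAAAAAAAAAAAAAAAAAAAAAAAAAAAAAAAAAAAAAAAAAAAAAAAAAAAAAAAAAAAAAAAAAAAAAAAAAAAAAAAAAAAAAAAAAAAAAAAAAAAAAAAAAAAAAAAAAAAAAAAAAAAAAAAAAAAAAAAAAAAAAAAAAAAAAAAAAAAAAAAAAAAAAAAAAAAAAAAAAAAAAAAAAAAAAAAAAAAAAAAAAAAAAAAAAAAAAAAAAAAAAAAAAAAAAAAAAAAAAAAAAAAAAAAAAAAAAAAAAAAAAAAAAAAAAAAAAAAAAAAAAAAAAAAAAAAAAAAAAAAAAAAAAAAAAAAAAAAAAAAAAAAf/gAAAAAAAAAAAAB//gAAAAAAAAAAAAD//gAAAAAAAAAAAAD//wAAAAAAAAAAAAD//+AAAAAAAAAAAAD///AAAAAAAAAAAAD///AAAAAAAAAAAAD//+AAAAAAAAAAAAD//+AAAAAAAAAAAAD//+AAAAAAAAAAAAD//+AAAAAAAAAAAAD//+AAAAAAAAAAAAB///AAAAAAAAAAAAA///AAAAAAAAAAAAAf//AAAAAAAAAAAAAf//AAAAAAAAAAAAAP//AAAAAAAAAAAAAH/wAAAAAAAAAAAAAH+AAAAAAAAAAAAAAD8AAAAAAAAAAAAAAB4AAAAAAAAAAAAAAAAAAAAAAAAAAAAAAAAAAAAAAAAAAAAAAAAAAAAAAAAAAAAAAAAAAAAAAAAAAAAAAAAAAAAAAAAAAAAAAAAAAAAAAAAAAAAAAAAAAAAAAAAAAAAAAAAAAAAAAAAAAAAAA="/>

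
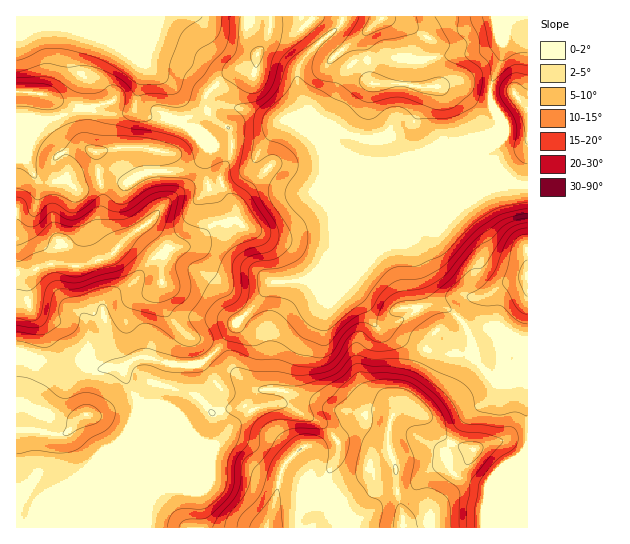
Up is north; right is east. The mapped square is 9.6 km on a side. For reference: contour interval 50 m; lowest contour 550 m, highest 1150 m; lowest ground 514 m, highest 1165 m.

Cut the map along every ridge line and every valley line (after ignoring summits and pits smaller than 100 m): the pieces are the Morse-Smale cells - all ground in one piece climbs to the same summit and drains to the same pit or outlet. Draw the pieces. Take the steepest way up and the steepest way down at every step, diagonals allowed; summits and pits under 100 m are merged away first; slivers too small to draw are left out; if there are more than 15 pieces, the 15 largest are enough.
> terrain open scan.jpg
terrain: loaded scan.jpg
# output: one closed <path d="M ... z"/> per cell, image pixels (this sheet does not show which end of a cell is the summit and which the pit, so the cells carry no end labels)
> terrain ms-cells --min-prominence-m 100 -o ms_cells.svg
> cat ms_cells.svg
<path d="M378 185l-16 7-18 21-5 14 2 20-1 19-10 13-59 4-14 19-21 21-21 30-16 11-20 1-30-8-11 0-15 12 4 13 12 20-3 12 1 114 391-1 0-150-7-1-12 7-12 0-17-17-8-13 0-11-9-20-10-10-20-9-5-5-15-44-10-10-14-4-6-5-6-13 0-13-4-15 0-5z"/><path d="M55 117l-10 4-12-2-17 0 0 408 119 1 1-114 3-12-12-20-4-13 15-12 11 0 30 8 20-1 16-11 21-30 21-21 14-19 59-4 10-13 1-19-2-20 9-21 14-14 61-25 4-4-12-3-45 3-17-4-24-15-18-16-20-8-5 0-6 3-13 18-8 6-26-3-2 11-13 28-12 4-19 1-13 8-13 12 0-9-4-17 0-31-28-4-34 5-25-11-10-11z"/><path d="M495 16l-152 0-2 7-37 35-5 9-2 15 8 27-1 8 11 14 14 13 24 15 17 4 45-3 16 4 42-17 10-11 11-4 6-9 0-4-9-17 0-17 12-31 0-12z"/><path d="M486 135l-20 16-92 37-1 6 4 15 0 13 6 13 6 5 14 4 10 10 15 44 5 5 20 9 10 10 9 20 0 11 13 20 12 10 12 0 8-6 11-2 0-189-15-3-20-15-16-5 0-6z"/><path d="M246 16l-229 0-1 75 25 2 6 3 5 7 3 14 24-9 35 7 12-2 9-5 7 7 28 5 17 7 16 14 10 4 18-1-2-15-11-6-9-9-4-9 0-8 17-18 11-8 21 0 2-2 1-18-9-16z"/><path d="M342 16l-95 1 1 18 9 16-1 18-2 2-21 0-11 8-17 18 0 8 4 9 9 9 11 6 4 15 26 3 8-6 8-13 11-8 26 7-8-10 1-8-8-27 0-11 7-13 37-35z"/><path d="M135 108l-5 4-13 3-38-7-22 9-1 4 4 9 10 11 25 11 34-5 28 4 0 31 5 25 25-19 19-1 14-6 0-6 11-20 0-11-18 1-10-4-16-14-17-7-28-5z"/><path d="M527 16l-31 1 7 25 0 12-12 31 0 17 9 17 0 4-6 9-7 3-10 22 1 7 15 4 17 13 11 4 7 0z"/><path d="M30 92l-14 1 0 25 26 3 12-2-1-12-4-9-8-5z"/>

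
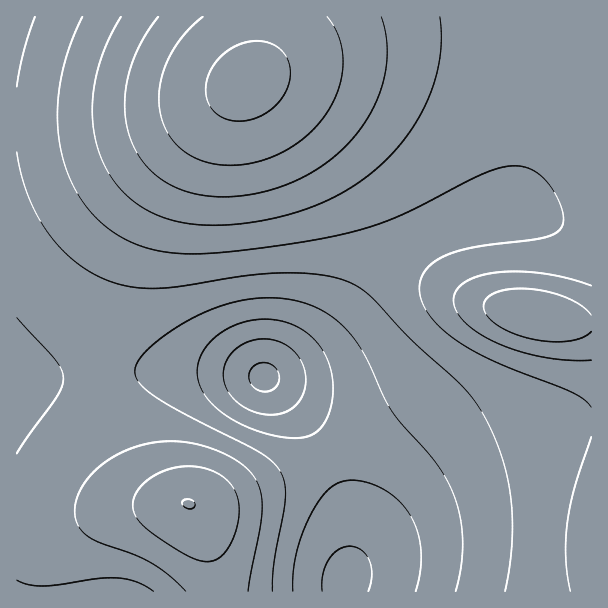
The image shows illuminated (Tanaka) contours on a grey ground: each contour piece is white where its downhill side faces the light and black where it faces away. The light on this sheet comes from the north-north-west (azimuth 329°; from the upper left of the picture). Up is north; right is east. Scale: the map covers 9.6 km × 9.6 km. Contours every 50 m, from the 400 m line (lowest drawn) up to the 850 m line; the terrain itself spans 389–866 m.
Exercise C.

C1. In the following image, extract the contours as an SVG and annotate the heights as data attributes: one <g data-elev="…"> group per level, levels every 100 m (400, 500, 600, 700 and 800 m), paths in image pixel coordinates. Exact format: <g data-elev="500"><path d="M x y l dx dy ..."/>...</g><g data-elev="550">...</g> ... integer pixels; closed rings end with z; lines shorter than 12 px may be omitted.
<g data-elev="400"><path d="M260 391l-5-2-4-5-2-6 0-6 3-4 5-4 6-1 6 0 5 3 4 5 1 6-1 6-7 7-5 2z"/></g><g data-elev="500"><path d="M293 591l0-19 4-20 6-21 9-19 9-14 11-11 9-5 12-2 18 4 16 8 14 11 10 14 7 17 3 18-1 20-4 19"/><path d="M281 437l-27-7-25-13-18-15-11-16-2-9-1-9 6-17 13-15 20-11 13-4 15-2 14 1 13 4 12 6 10 8 8 10 7 12 4 17 1 16-3 17-6 13-7 9-9 4-12 2z"/></g><g data-elev="600"><path d="M248 591l12-63 2-19-2-20-9-16-10-9-14-9-17-7-18-5-16-2-17 1-16 3-15 5-25 14-18 18-6 10-3 11-1 10 2 9 4 8 8 7 10 5 33 12 17 8 19 13 18 16"/><path d="M17 152l4 21 6 21 9 19 11 18 12 15 15 14 15 11 16 9 26 7 27 1 24-2 73-11 50-2 21 3 18 4 13 6 12 9 42 45 55 50 14 18 12 23 13 37 7 38 0 42-7 43"/><path d="M35 17l-11 34-7 36"/></g><g data-elev="700"><path d="M189 509l5-2 1-4-4-3-7 0-2 1 0 3z"/><path d="M591 286l-22-7-24-5-24-2-23 0-19 4-14 6-8 8-4 10 3 11 9 12 14 10 19 11 23 8 24 5 24 3 22 0"/><path d="M121 17l-10 18-8 18-6 19-3 18-2 20 1 18 4 16 5 17 8 14 9 13 12 11 14 10 14 7 17 5 18 3 19 1 23-1 25-3 24-6 23-7 19-8 20-10 18-12 16-13 16-16 13-17 11-18 9-19 6-20 4-19 1-20-1-19"/></g><g data-elev="800"><path d="M203 17l-20 19-15 24-8 26-1 13 1 12 3 12 5 11 7 9 8 8 11 6 10 5 26 3 28-3 27-11 24-17 18-21 12-26 4-25-1-12-3-12-5-11-7-10"/></g>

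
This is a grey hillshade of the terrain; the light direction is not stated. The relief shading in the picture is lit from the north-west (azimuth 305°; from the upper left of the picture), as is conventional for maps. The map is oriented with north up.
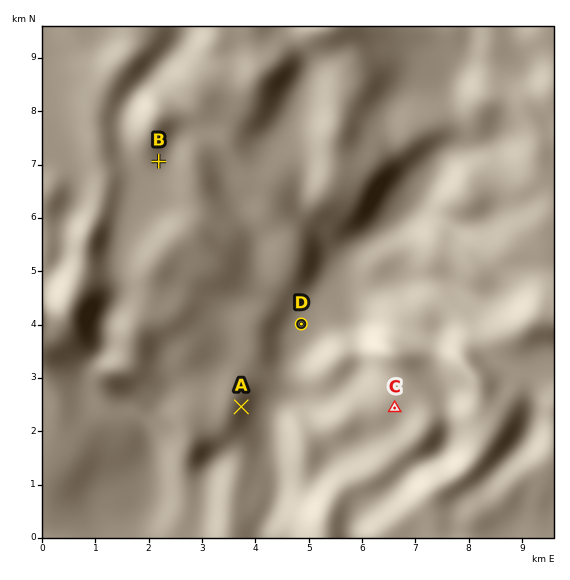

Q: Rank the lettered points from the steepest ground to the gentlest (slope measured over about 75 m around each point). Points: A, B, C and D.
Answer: A B C D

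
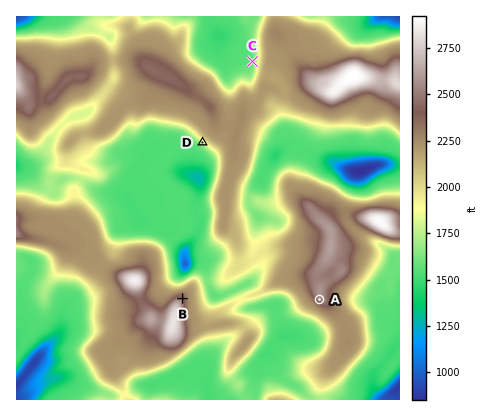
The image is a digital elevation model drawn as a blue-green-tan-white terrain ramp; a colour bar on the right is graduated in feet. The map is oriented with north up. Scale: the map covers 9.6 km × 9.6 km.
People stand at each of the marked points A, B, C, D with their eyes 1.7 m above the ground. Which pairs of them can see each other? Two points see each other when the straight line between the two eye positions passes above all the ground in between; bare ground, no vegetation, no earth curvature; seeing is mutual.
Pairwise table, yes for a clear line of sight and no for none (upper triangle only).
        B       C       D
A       yes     no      no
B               no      yes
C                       no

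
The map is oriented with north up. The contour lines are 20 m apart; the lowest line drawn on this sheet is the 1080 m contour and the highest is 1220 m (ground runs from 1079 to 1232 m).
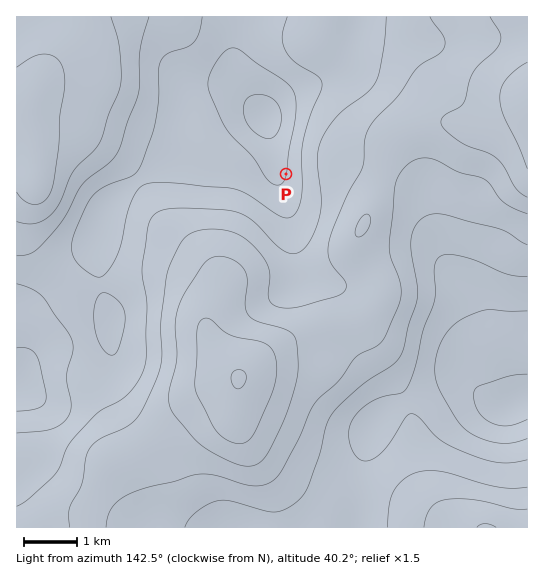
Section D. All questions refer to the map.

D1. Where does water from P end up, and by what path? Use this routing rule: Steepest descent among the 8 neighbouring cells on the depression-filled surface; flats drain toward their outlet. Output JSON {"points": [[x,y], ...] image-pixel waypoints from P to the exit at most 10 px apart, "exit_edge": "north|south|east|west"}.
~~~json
{"points": [[286, 174], [297, 174], [307, 174], [318, 174], [329, 174], [339, 174], [350, 174], [361, 183], [371, 181], [382, 170], [386, 159], [391, 149], [402, 138], [413, 127], [423, 126], [434, 125], [445, 125], [455, 125], [466, 126], [477, 126], [487, 126], [498, 118], [509, 115], [519, 114], [527, 113]], "exit_edge": "east"}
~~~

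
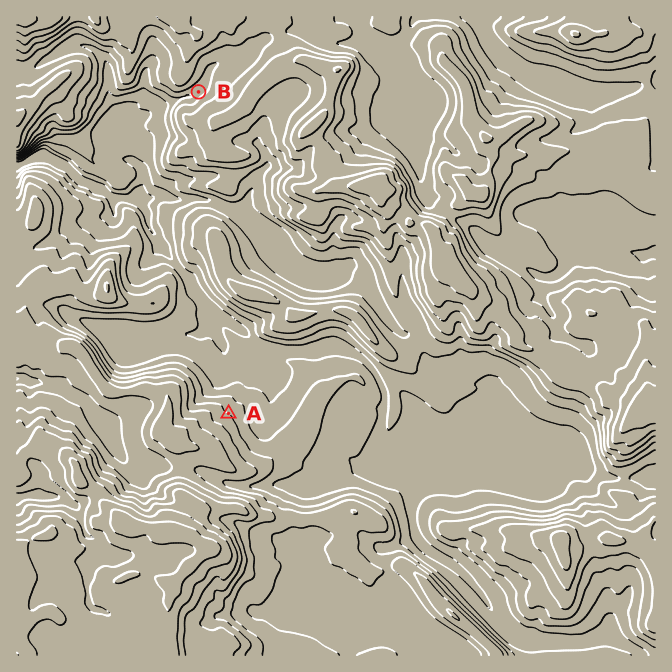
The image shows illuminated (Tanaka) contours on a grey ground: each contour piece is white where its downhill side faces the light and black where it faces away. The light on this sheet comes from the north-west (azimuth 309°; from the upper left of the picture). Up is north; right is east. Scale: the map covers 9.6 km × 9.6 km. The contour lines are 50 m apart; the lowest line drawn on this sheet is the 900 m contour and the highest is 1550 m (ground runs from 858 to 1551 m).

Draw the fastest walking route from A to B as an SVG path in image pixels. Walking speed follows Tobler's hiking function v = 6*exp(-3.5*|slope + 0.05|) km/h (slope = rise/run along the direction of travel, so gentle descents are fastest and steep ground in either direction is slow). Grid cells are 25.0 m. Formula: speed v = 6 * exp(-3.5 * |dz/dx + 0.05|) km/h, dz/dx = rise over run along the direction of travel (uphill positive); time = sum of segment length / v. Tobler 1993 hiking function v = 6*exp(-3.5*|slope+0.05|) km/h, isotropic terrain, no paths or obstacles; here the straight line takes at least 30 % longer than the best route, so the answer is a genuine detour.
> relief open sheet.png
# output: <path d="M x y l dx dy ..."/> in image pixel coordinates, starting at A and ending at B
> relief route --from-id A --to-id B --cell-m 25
<path d="M229 413l-2-3 0-7-2-3-1-2-10-5-2-1-2-4 0-8-6-15 0-30-2-3 0-24-5-10-2-1-21-44 0-10-5-10 0-5-4-6 0-12 2-3 10-5 2-4-9-8-11-22 0-11 10-20 0-22 3-7 8-8 14-7 1 0 4-1"/>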